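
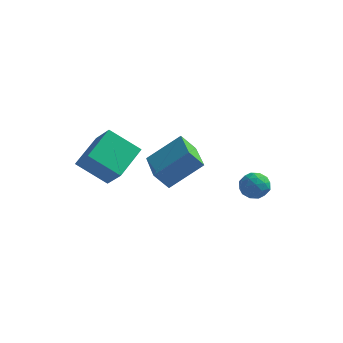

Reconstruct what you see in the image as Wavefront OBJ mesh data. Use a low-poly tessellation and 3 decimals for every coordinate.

v 2.201 1.114 -0.946
v 2.808 1.165 -1.108
v 2.052 0.455 -1.712
v 2.659 0.506 -1.874
v 2.5 0.219 -1.335
v 2.592 0.626 -0.862
v 2.268 0.994 -1.958
v 2.36 1.401 -1.485
v 2.85 1.091 -1.734
v 2.993 0.612 -1.349
v 1.867 1.008 -1.471
v 2.01 0.529 -1.086
v 2.517 1.197 -0.96
v 2.343 0.423 -1.86
v 2.249 0.254 -1.543
v 2.606 0.284 -1.639
v 2.39 0.88 -0.815
v 2.747 0.911 -0.911
v 2.566 0.354 -1.044
v 2.113 0.709 -1.909
v 2.47 0.74 -2.005
v 2.254 1.336 -1.181
v 2.611 1.366 -1.277
v 2.294 1.266 -1.776
v 2.899 1.184 -1.423
v 2.812 0.797 -1.873
v 2.582 1.083 -1.922
v 2.636 1.323 -1.644
v 2.983 0.902 -1.197
v 2.896 0.515 -1.647
v 2.802 0.346 -1.33
v 2.856 0.585 -1.052
v 3.008 0.859 -1.564
v 1.964 1.105 -1.173
v 1.877 0.718 -1.623
v 2.004 1.035 -1.768
v 2.058 1.274 -1.49
v 2.048 0.823 -0.947
v 1.961 0.436 -1.397
v 2.224 0.297 -1.176
v 2.278 0.537 -0.898
v 1.852 0.761 -1.256
v -0.437 -0.572 -1.18
v -0.963 -0.764 -0.476
v -1.16 0.916 -1.315
v -1.686 0.724 -0.61
v 0.706 0.076 -0.15
v 0.18 -0.116 0.555
v -0.017 1.564 -0.284
v -0.543 1.372 0.42
v -2.965 -3.528 1.503
v -2.636 -2.175 2.06
v -1.815 -3.46 0.656
v -1.486 -2.106 1.213
v -2.314 -4.034 2.347
v -1.985 -2.68 2.904
v -1.164 -3.965 1.5
v -0.835 -2.612 2.057
f 1 38 17
f 38 12 41
f 17 41 6
f 38 41 17
f 1 17 13
f 17 6 18
f 13 18 2
f 17 18 13
f 1 13 22
f 13 2 23
f 22 23 8
f 13 23 22
f 1 22 34
f 22 8 37
f 34 37 11
f 22 37 34
f 1 34 38
f 34 11 42
f 38 42 12
f 34 42 38
f 2 18 29
f 18 6 32
f 29 32 10
f 18 32 29
f 6 41 19
f 41 12 40
f 19 40 5
f 41 40 19
f 12 42 39
f 42 11 35
f 39 35 3
f 42 35 39
f 11 37 36
f 37 8 24
f 36 24 7
f 37 24 36
f 8 23 28
f 23 2 25
f 28 25 9
f 23 25 28
f 4 30 16
f 30 10 31
f 16 31 5
f 30 31 16
f 4 16 14
f 16 5 15
f 14 15 3
f 16 15 14
f 4 14 21
f 14 3 20
f 21 20 7
f 14 20 21
f 4 21 26
f 21 7 27
f 26 27 9
f 21 27 26
f 4 26 30
f 26 9 33
f 30 33 10
f 26 33 30
f 5 31 19
f 31 10 32
f 19 32 6
f 31 32 19
f 3 15 39
f 15 5 40
f 39 40 12
f 15 40 39
f 7 20 36
f 20 3 35
f 36 35 11
f 20 35 36
f 9 27 28
f 27 7 24
f 28 24 8
f 27 24 28
f 10 33 29
f 33 9 25
f 29 25 2
f 33 25 29
f 44 46 43
f 47 44 43
f 43 46 45
f 45 47 43
f 44 50 46
f 48 44 47
f 48 50 44
f 46 50 45
f 49 47 45
f 45 50 49
f 49 48 47
f 50 48 49
f 52 54 51
f 55 52 51
f 51 54 53
f 53 55 51
f 52 58 54
f 56 52 55
f 56 58 52
f 54 58 53
f 57 55 53
f 53 58 57
f 57 56 55
f 58 56 57



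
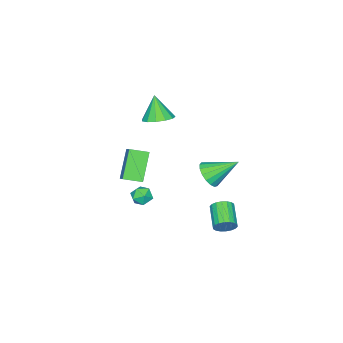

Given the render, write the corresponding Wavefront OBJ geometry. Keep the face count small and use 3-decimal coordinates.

v -0.75 2.192 -1.883
v -0.053 2.259 -1.419
v -1.57 3.448 -0.837
v -0.003 2.534 -1.709
v -0.123 2.729 -2.038
v -0.388 2.802 -2.333
v -0.735 2.735 -2.524
v -1.085 2.543 -2.569
v -1.359 2.271 -2.456
v -1.493 1.981 -2.213
v -1.457 1.738 -1.894
v -1.259 1.6 -1.572
v -0.944 1.597 -1.322
v -0.585 1.731 -1.201
v -0.263 1.97 -1.236
v 0.977 4.42 -3.8
v 1.367 4.315 -3.317
v 0.413 3.454 -2.736
v 0.023 3.56 -3.22
v 1.219 4.537 -3.23
v 0.265 3.676 -2.65
v 1.023 4.736 -3.257
v 0.069 3.875 -2.676
v 0.818 4.872 -3.391
v -0.136 4.012 -2.81
v 0.645 4.919 -3.606
v -0.309 4.059 -3.026
v 0.537 4.868 -3.86
v -0.417 4.007 -3.279
v 0.517 4.727 -4.102
v -0.437 3.867 -3.521
v 0.587 4.526 -4.284
v -0.367 3.665 -3.703
v 0.735 4.304 -4.37
v -0.219 3.443 -3.79
v 0.931 4.105 -4.344
v -0.023 3.244 -3.763
v 1.136 3.968 -4.21
v 0.182 3.108 -3.629
v 1.309 3.921 -3.994
v 0.355 3.061 -3.414
v 1.417 3.973 -3.741
v 0.463 3.112 -3.16
v 1.437 4.113 -3.499
v 0.483 3.253 -2.918
v 2.586 1.153 -2.093
v 3.141 0.948 -2.34
v 2.379 0.192 -1.76
v 2.934 -0.013 -2.007
v 2.934 0.377 -1.498
v 3.062 0.971 -1.704
v 2.458 0.169 -2.396
v 2.586 0.763 -2.602
v 3.062 0.34 -2.527
v 3.356 0.468 -1.972
v 2.164 0.672 -2.128
v 2.458 0.8 -1.573
v 3.308 -0.368 -0.808
v 2.229 -0.763 0.604
v 2.712 0.427 -1.041
v 1.634 0.032 0.371
v 3.946 0.308 -0.131
v 2.868 -0.087 1.281
v 3.351 1.103 -0.364
v 2.272 0.708 1.048
v -3.185 -2.791 -1.104
v -2.439 -2.397 -0.762
v -3.555 -3.329 0.324
v -2.815 -2.049 -0.728
v -3.307 -1.937 -0.814
v -3.762 -2.096 -0.992
v -4.032 -2.476 -1.205
v -4.034 -2.955 -1.386
v -3.767 -3.383 -1.478
v -3.314 -3.622 -1.451
v -2.821 -3.598 -1.313
v -2.443 -3.318 -1.11
v -2.301 -2.87 -0.904
f 2 1 4
f 2 4 3
f 4 1 5
f 4 5 3
f 5 1 6
f 5 6 3
f 6 1 7
f 6 7 3
f 7 1 8
f 7 8 3
f 8 1 9
f 8 9 3
f 9 1 10
f 9 10 3
f 10 1 11
f 10 11 3
f 11 1 12
f 11 12 3
f 12 1 13
f 12 13 3
f 13 1 14
f 13 14 3
f 14 1 15
f 14 15 3
f 15 1 2
f 15 2 3
f 17 16 20
f 17 20 18
f 18 20 21
f 18 21 19
f 20 16 22
f 20 22 21
f 21 22 23
f 21 23 19
f 22 16 24
f 22 24 23
f 23 24 25
f 23 25 19
f 24 16 26
f 24 26 25
f 25 26 27
f 25 27 19
f 26 16 28
f 26 28 27
f 27 28 29
f 27 29 19
f 28 16 30
f 28 30 29
f 29 30 31
f 29 31 19
f 30 16 32
f 30 32 31
f 31 32 33
f 31 33 19
f 32 16 34
f 32 34 33
f 33 34 35
f 33 35 19
f 34 16 36
f 34 36 35
f 35 36 37
f 35 37 19
f 36 16 38
f 36 38 37
f 37 38 39
f 37 39 19
f 38 16 40
f 38 40 39
f 39 40 41
f 39 41 19
f 40 16 42
f 40 42 41
f 41 42 43
f 41 43 19
f 42 16 44
f 42 44 43
f 43 44 45
f 43 45 19
f 44 16 17
f 44 17 45
f 45 17 18
f 45 18 19
f 46 57 51
f 46 51 47
f 46 47 53
f 46 53 56
f 46 56 57
f 47 51 55
f 51 57 50
f 57 56 48
f 56 53 52
f 53 47 54
f 49 55 50
f 49 50 48
f 49 48 52
f 49 52 54
f 49 54 55
f 50 55 51
f 48 50 57
f 52 48 56
f 54 52 53
f 55 54 47
f 59 61 58
f 62 59 58
f 58 61 60
f 60 62 58
f 59 65 61
f 63 59 62
f 63 65 59
f 61 65 60
f 64 62 60
f 60 65 64
f 64 63 62
f 65 63 64
f 67 66 69
f 67 69 68
f 69 66 70
f 69 70 68
f 70 66 71
f 70 71 68
f 71 66 72
f 71 72 68
f 72 66 73
f 72 73 68
f 73 66 74
f 73 74 68
f 74 66 75
f 74 75 68
f 75 66 76
f 75 76 68
f 76 66 77
f 76 77 68
f 77 66 78
f 77 78 68
f 78 66 67
f 78 67 68



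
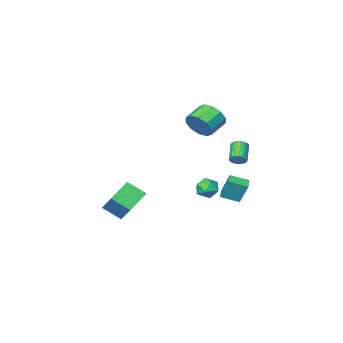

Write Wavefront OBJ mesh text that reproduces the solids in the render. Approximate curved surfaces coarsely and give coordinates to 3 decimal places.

v 0.078 2.345 -1.655
v 0.464 2.491 -0.984
v -0.524 1.369 -1.096
v -0.138 1.515 -0.425
v -0.684 2.021 -0.684
v -0.312 2.625 -1.029
v 0.252 1.235 -1.051
v 0.624 1.839 -1.396
v 0.572 1.805 -0.61
v -0.006 2.291 -0.383
v -0.054 1.569 -1.697
v -0.632 2.055 -1.47
v -2.594 1.621 -2.378
v -2.777 2.194 -0.994
v -2.085 2.224 -2.561
v -2.268 2.798 -1.176
v -1.672 0.962 -1.984
v -1.855 1.536 -0.599
v -1.163 1.566 -2.166
v -1.346 2.139 -0.782
v 0.799 -4.362 -4.444
v 1.577 -5.257 -3.644
v 0.948 -3.07 -3.142
v 1.725 -3.965 -2.342
v 2.295 -3.755 -5.218
v 3.072 -4.65 -4.418
v 2.443 -2.463 -3.916
v 3.221 -3.358 -3.116
v -1.446 2.934 1.226
v -1.144 3.059 1.643
v -1.831 2.232 2.391
v -2.134 2.106 1.974
v -1.32 3.217 1.656
v -2.007 2.389 2.404
v -1.52 3.318 1.584
v -2.207 2.49 2.332
v -1.706 3.343 1.441
v -2.393 2.515 2.189
v -1.84 3.287 1.255
v -2.527 2.46 2.003
v -1.897 3.161 1.064
v -2.584 2.334 1.812
v -1.864 2.99 0.905
v -2.551 2.163 1.653
v -1.749 2.808 0.809
v -2.436 1.981 1.557
v -1.573 2.651 0.796
v -2.26 1.823 1.544
v -1.373 2.55 0.868
v -2.06 1.722 1.616
v -1.187 2.525 1.011
v -1.874 1.697 1.759
v -1.053 2.58 1.197
v -1.74 1.753 1.945
v -0.996 2.706 1.388
v -1.683 1.879 2.136
v -1.029 2.877 1.547
v -1.716 2.05 2.295
v -0.657 0.092 3.134
v -0.375 0.509 3.975
v -1.541 0.186 4.527
v -1.823 -0.232 3.686
v -0.651 0.931 3.639
v -1.817 0.608 4.191
v -0.929 1.033 3.111
v -2.095 0.71 3.663
v -1.103 0.775 2.592
v -2.269 0.452 3.144
v -1.107 0.256 2.279
v -2.273 -0.067 2.831
v -0.939 -0.326 2.293
v -2.105 -0.649 2.845
v -0.663 -0.748 2.629
v -1.829 -1.071 3.181
v -0.385 -0.85 3.157
v -1.551 -1.173 3.709
v -0.211 -0.592 3.676
v -1.377 -0.915 4.228
v -0.207 -0.073 3.989
v -1.373 -0.396 4.541
f 1 12 6
f 1 6 2
f 1 2 8
f 1 8 11
f 1 11 12
f 2 6 10
f 6 12 5
f 12 11 3
f 11 8 7
f 8 2 9
f 4 10 5
f 4 5 3
f 4 3 7
f 4 7 9
f 4 9 10
f 5 10 6
f 3 5 12
f 7 3 11
f 9 7 8
f 10 9 2
f 14 16 13
f 17 14 13
f 13 16 15
f 15 17 13
f 14 20 16
f 18 14 17
f 18 20 14
f 16 20 15
f 19 17 15
f 15 20 19
f 19 18 17
f 20 18 19
f 22 24 21
f 25 22 21
f 21 24 23
f 23 25 21
f 22 28 24
f 26 22 25
f 26 28 22
f 24 28 23
f 27 25 23
f 23 28 27
f 27 26 25
f 28 26 27
f 30 29 33
f 30 33 31
f 31 33 34
f 31 34 32
f 33 29 35
f 33 35 34
f 34 35 36
f 34 36 32
f 35 29 37
f 35 37 36
f 36 37 38
f 36 38 32
f 37 29 39
f 37 39 38
f 38 39 40
f 38 40 32
f 39 29 41
f 39 41 40
f 40 41 42
f 40 42 32
f 41 29 43
f 41 43 42
f 42 43 44
f 42 44 32
f 43 29 45
f 43 45 44
f 44 45 46
f 44 46 32
f 45 29 47
f 45 47 46
f 46 47 48
f 46 48 32
f 47 29 49
f 47 49 48
f 48 49 50
f 48 50 32
f 49 29 51
f 49 51 50
f 50 51 52
f 50 52 32
f 51 29 53
f 51 53 52
f 52 53 54
f 52 54 32
f 53 29 55
f 53 55 54
f 54 55 56
f 54 56 32
f 55 29 57
f 55 57 56
f 56 57 58
f 56 58 32
f 57 29 30
f 57 30 58
f 58 30 31
f 58 31 32
f 60 59 63
f 60 63 61
f 61 63 64
f 61 64 62
f 63 59 65
f 63 65 64
f 64 65 66
f 64 66 62
f 65 59 67
f 65 67 66
f 66 67 68
f 66 68 62
f 67 59 69
f 67 69 68
f 68 69 70
f 68 70 62
f 69 59 71
f 69 71 70
f 70 71 72
f 70 72 62
f 71 59 73
f 71 73 72
f 72 73 74
f 72 74 62
f 73 59 75
f 73 75 74
f 74 75 76
f 74 76 62
f 75 59 77
f 75 77 76
f 76 77 78
f 76 78 62
f 77 59 79
f 77 79 78
f 78 79 80
f 78 80 62
f 79 59 60
f 79 60 80
f 80 60 61
f 80 61 62



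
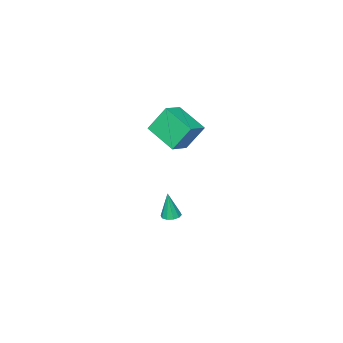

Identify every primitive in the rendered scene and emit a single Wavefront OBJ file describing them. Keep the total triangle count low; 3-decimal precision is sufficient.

v -4.336 3.03 4.987
v -3.093 3.262 5.433
v -4.379 4.939 4.113
v -3.136 5.171 4.558
v -3.644 2.329 3.422
v -2.401 2.561 3.867
v -3.687 4.238 2.547
v -2.444 4.47 2.993
v -4.026 2.666 -3.619
v -3.487 2.904 -3.648
v -3.874 2.534 -1.861
v -3.728 3.175 -3.607
v -4.083 3.251 -3.571
v -4.416 3.104 -3.553
v -4.6 2.789 -3.56
v -4.565 2.428 -3.59
v -4.324 2.157 -3.631
v -3.97 2.081 -3.668
v -3.637 2.228 -3.686
v -3.452 2.542 -3.678
f 2 4 1
f 5 2 1
f 1 4 3
f 3 5 1
f 2 8 4
f 6 2 5
f 6 8 2
f 4 8 3
f 7 5 3
f 3 8 7
f 7 6 5
f 8 6 7
f 10 9 12
f 10 12 11
f 12 9 13
f 12 13 11
f 13 9 14
f 13 14 11
f 14 9 15
f 14 15 11
f 15 9 16
f 15 16 11
f 16 9 17
f 16 17 11
f 17 9 18
f 17 18 11
f 18 9 19
f 18 19 11
f 19 9 20
f 19 20 11
f 20 9 10
f 20 10 11



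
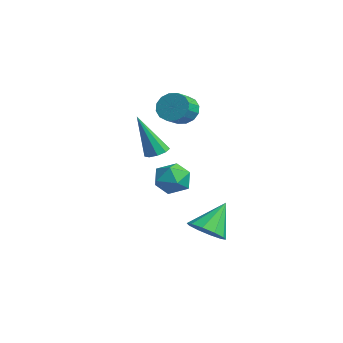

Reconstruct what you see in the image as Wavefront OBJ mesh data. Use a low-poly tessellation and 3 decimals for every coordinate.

v 3.849 0.837 -1.974
v 4.457 0.407 -1.469
v 3.471 1.863 -0.646
v 4.713 0.83 -1.723
v 4.639 1.256 -2.073
v 4.264 1.522 -2.385
v 3.729 1.527 -2.54
v 3.241 1.268 -2.479
v 2.985 0.844 -2.225
v 3.059 0.418 -1.875
v 3.434 0.152 -1.563
v 3.968 0.148 -1.408
v -1.489 1.986 3.086
v -0.852 2.235 2.67
v -0.294 1.524 3.099
v -0.931 1.274 3.514
v -0.843 2.453 3.022
v -0.285 1.742 3.45
v -1.007 2.547 3.391
v -0.449 1.836 3.819
v -1.3 2.49 3.678
v -0.742 1.779 4.106
v -1.644 2.298 3.806
v -1.086 1.587 4.234
v -1.946 2.022 3.742
v -1.388 1.311 4.17
v -2.126 1.736 3.501
v -1.568 1.025 3.93
v -2.135 1.518 3.15
v -1.577 0.807 3.578
v -1.971 1.424 2.781
v -1.413 0.713 3.209
v -1.678 1.481 2.494
v -1.12 0.77 2.922
v -1.334 1.673 2.366
v -0.776 0.962 2.794
v -1.032 1.949 2.43
v -0.474 1.238 2.858
v 3.748 0.088 1.185
v 4.44 -0.134 1.668
v 3.56 -1.266 0.832
v 4.252 -1.488 1.315
v 3.522 -1.207 1.702
v 3.638 -0.37 1.92
v 4.362 -1.03 0.58
v 4.478 -0.193 0.798
v 4.819 -0.825 1.295
v 4.3 -0.934 1.988
v 3.7 -0.466 0.512
v 3.181 -0.575 1.205
v 1.358 -0.318 1.816
v 1.656 -0.782 1.673
v 1.102 -1.102 3.824
v 1.896 -0.507 1.811
v 1.883 -0.143 1.952
v 1.625 0.139 2.029
v 1.242 0.207 2.007
v 0.913 0.029 1.895
v 0.792 -0.311 1.747
v 0.936 -0.654 1.631
v 1.277 -0.84 1.602
f 2 1 4
f 2 4 3
f 4 1 5
f 4 5 3
f 5 1 6
f 5 6 3
f 6 1 7
f 6 7 3
f 7 1 8
f 7 8 3
f 8 1 9
f 8 9 3
f 9 1 10
f 9 10 3
f 10 1 11
f 10 11 3
f 11 1 12
f 11 12 3
f 12 1 2
f 12 2 3
f 14 13 17
f 14 17 15
f 15 17 18
f 15 18 16
f 17 13 19
f 17 19 18
f 18 19 20
f 18 20 16
f 19 13 21
f 19 21 20
f 20 21 22
f 20 22 16
f 21 13 23
f 21 23 22
f 22 23 24
f 22 24 16
f 23 13 25
f 23 25 24
f 24 25 26
f 24 26 16
f 25 13 27
f 25 27 26
f 26 27 28
f 26 28 16
f 27 13 29
f 27 29 28
f 28 29 30
f 28 30 16
f 29 13 31
f 29 31 30
f 30 31 32
f 30 32 16
f 31 13 33
f 31 33 32
f 32 33 34
f 32 34 16
f 33 13 35
f 33 35 34
f 34 35 36
f 34 36 16
f 35 13 37
f 35 37 36
f 36 37 38
f 36 38 16
f 37 13 14
f 37 14 38
f 38 14 15
f 38 15 16
f 39 50 44
f 39 44 40
f 39 40 46
f 39 46 49
f 39 49 50
f 40 44 48
f 44 50 43
f 50 49 41
f 49 46 45
f 46 40 47
f 42 48 43
f 42 43 41
f 42 41 45
f 42 45 47
f 42 47 48
f 43 48 44
f 41 43 50
f 45 41 49
f 47 45 46
f 48 47 40
f 52 51 54
f 52 54 53
f 54 51 55
f 54 55 53
f 55 51 56
f 55 56 53
f 56 51 57
f 56 57 53
f 57 51 58
f 57 58 53
f 58 51 59
f 58 59 53
f 59 51 60
f 59 60 53
f 60 51 61
f 60 61 53
f 61 51 52
f 61 52 53



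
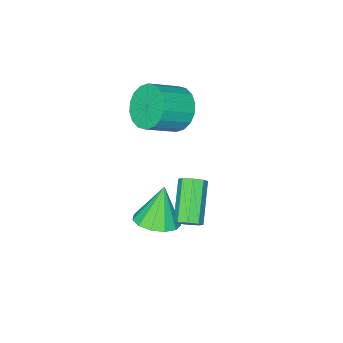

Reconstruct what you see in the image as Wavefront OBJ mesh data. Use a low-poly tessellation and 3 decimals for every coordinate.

v 0.769 -1.418 -3.315
v 1.559 -1.973 -3.095
v 0.151 -1.622 -1.605
v 1.701 -1.446 -2.981
v 1.547 -0.91 -2.974
v 1.146 -0.535 -3.074
v 0.625 -0.441 -3.251
v 0.15 -0.657 -3.449
v -0.128 -1.115 -3.604
v -0.121 -1.67 -3.667
v 0.168 -2.144 -3.619
v 0.648 -2.388 -3.474
v 1.167 -2.324 -3.279
v -1.823 -2.985 1.22
v -1.256 -2.884 0.307
v 0.09 -3.214 1.106
v -0.477 -3.315 2.02
v -1.252 -2.438 0.485
v 0.094 -2.768 1.284
v -1.361 -2.1 0.809
v -0.015 -2.43 1.608
v -1.562 -1.937 1.214
v -0.216 -2.267 2.013
v -1.815 -1.982 1.62
v -0.469 -2.312 2.42
v -2.069 -2.225 1.948
v -0.723 -2.555 2.747
v -2.274 -2.619 2.131
v -0.928 -2.95 2.93
v -2.39 -3.086 2.134
v -1.044 -3.416 2.933
v -2.394 -3.532 1.956
v -1.048 -3.862 2.755
v -2.285 -3.87 1.632
v -0.939 -4.2 2.431
v -2.084 -4.033 1.227
v -0.738 -4.363 2.026
v -1.831 -3.988 0.82
v -0.485 -4.318 1.62
v -1.577 -3.745 0.493
v -0.231 -4.075 1.292
v -1.372 -3.35 0.31
v -0.026 -3.681 1.109
v 1.473 1.157 -0.958
v 1.726 1.408 -0.513
v 0.54 0.414 0.723
v 0.287 0.163 0.278
v 1.383 1.634 -0.66
v 0.197 0.641 0.576
v 1.093 1.581 -0.981
v -0.093 0.587 0.254
v 1.025 1.279 -1.289
v -0.16 0.285 -0.053
v 1.22 0.906 -1.403
v 0.034 -0.088 -0.167
v 1.563 0.679 -1.256
v 0.377 -0.314 -0.02
v 1.853 0.733 -0.934
v 0.667 -0.261 0.301
v 1.92 1.035 -0.627
v 0.735 0.041 0.609
f 2 1 4
f 2 4 3
f 4 1 5
f 4 5 3
f 5 1 6
f 5 6 3
f 6 1 7
f 6 7 3
f 7 1 8
f 7 8 3
f 8 1 9
f 8 9 3
f 9 1 10
f 9 10 3
f 10 1 11
f 10 11 3
f 11 1 12
f 11 12 3
f 12 1 13
f 12 13 3
f 13 1 2
f 13 2 3
f 15 14 18
f 15 18 16
f 16 18 19
f 16 19 17
f 18 14 20
f 18 20 19
f 19 20 21
f 19 21 17
f 20 14 22
f 20 22 21
f 21 22 23
f 21 23 17
f 22 14 24
f 22 24 23
f 23 24 25
f 23 25 17
f 24 14 26
f 24 26 25
f 25 26 27
f 25 27 17
f 26 14 28
f 26 28 27
f 27 28 29
f 27 29 17
f 28 14 30
f 28 30 29
f 29 30 31
f 29 31 17
f 30 14 32
f 30 32 31
f 31 32 33
f 31 33 17
f 32 14 34
f 32 34 33
f 33 34 35
f 33 35 17
f 34 14 36
f 34 36 35
f 35 36 37
f 35 37 17
f 36 14 38
f 36 38 37
f 37 38 39
f 37 39 17
f 38 14 40
f 38 40 39
f 39 40 41
f 39 41 17
f 40 14 42
f 40 42 41
f 41 42 43
f 41 43 17
f 42 14 15
f 42 15 43
f 43 15 16
f 43 16 17
f 45 44 48
f 45 48 46
f 46 48 49
f 46 49 47
f 48 44 50
f 48 50 49
f 49 50 51
f 49 51 47
f 50 44 52
f 50 52 51
f 51 52 53
f 51 53 47
f 52 44 54
f 52 54 53
f 53 54 55
f 53 55 47
f 54 44 56
f 54 56 55
f 55 56 57
f 55 57 47
f 56 44 58
f 56 58 57
f 57 58 59
f 57 59 47
f 58 44 60
f 58 60 59
f 59 60 61
f 59 61 47
f 60 44 45
f 60 45 61
f 61 45 46
f 61 46 47



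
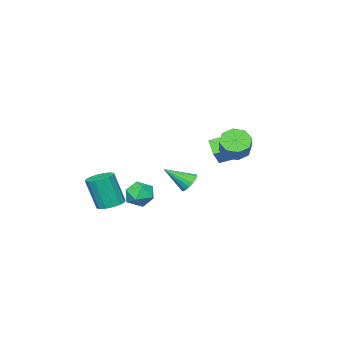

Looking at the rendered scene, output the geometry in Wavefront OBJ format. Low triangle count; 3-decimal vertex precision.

v -1.378 2.609 2.068
v -0.745 2.543 1.566
v 0.03 3.245 2.451
v -0.602 3.311 2.952
v -1.082 3.052 1.457
v -0.307 3.754 2.342
v -1.592 3.301 1.706
v -0.817 4.004 2.591
v -1.977 3.145 2.167
v -1.201 3.847 3.051
v -2.01 2.675 2.569
v -1.235 3.377 3.454
v -1.673 2.166 2.678
v -0.898 2.868 3.563
v -1.163 1.916 2.429
v -0.388 2.619 3.314
v -0.779 2.073 1.969
v -0.003 2.775 2.853
v -2.912 -1.833 -1.827
v -2.613 -2.098 -2.365
v -1.988 -2.807 -0.833
v -2.428 -1.846 -2.29
v -2.355 -1.592 -2.109
v -2.409 -1.393 -1.864
v -2.578 -1.295 -1.61
v -2.824 -1.32 -1.405
v -3.09 -1.463 -1.298
v -3.316 -1.69 -1.311
v -3.449 -1.951 -1.443
v -3.459 -2.184 -1.662
v -3.344 -2.338 -1.919
v -3.13 -2.375 -2.155
v -2.866 -2.289 -2.316
v 3.434 1.588 -0.188
v 3.739 1.181 0.482
v 3.241 0.399 -0.822
v 3.546 -0.008 -0.152
v 2.804 0.385 -0.103
v 2.923 1.12 0.288
v 4.057 0.46 -0.628
v 4.176 1.195 -0.237
v 4.124 0.485 0.21
v 3.349 0.438 0.534
v 3.631 1.142 -0.874
v 2.856 1.095 -0.55
v 1.786 -2.884 -2.299
v 2.477 -2.544 -2.313
v 2.765 -3.056 -0.475
v 2.074 -3.396 -0.461
v 2.224 -2.26 -2.194
v 2.513 -2.772 -0.356
v 1.854 -2.142 -2.103
v 2.143 -2.655 -0.265
v 1.466 -2.224 -2.065
v 1.754 -2.736 -0.227
v 1.163 -2.482 -2.089
v 1.452 -2.994 -0.251
v 1.027 -2.848 -2.17
v 1.316 -3.36 -0.332
v 1.095 -3.224 -2.285
v 1.383 -3.736 -0.447
v 1.347 -3.508 -2.404
v 1.636 -4.02 -0.566
v 1.717 -3.625 -2.495
v 2.006 -4.138 -0.657
v 2.106 -3.544 -2.533
v 2.394 -4.056 -0.695
v 2.408 -3.286 -2.509
v 2.697 -3.798 -0.671
v 2.544 -2.92 -2.428
v 2.833 -3.432 -0.59
v -3.548 -0.704 0.654
v -2.792 -0.427 1.545
v -4.162 -0.053 0.973
v -3.406 0.224 1.864
v -3.074 0.056 0.016
v -2.318 0.333 0.907
v -3.688 0.707 0.335
v -2.932 0.984 1.226
f 2 1 5
f 2 5 3
f 3 5 6
f 3 6 4
f 5 1 7
f 5 7 6
f 6 7 8
f 6 8 4
f 7 1 9
f 7 9 8
f 8 9 10
f 8 10 4
f 9 1 11
f 9 11 10
f 10 11 12
f 10 12 4
f 11 1 13
f 11 13 12
f 12 13 14
f 12 14 4
f 13 1 15
f 13 15 14
f 14 15 16
f 14 16 4
f 15 1 17
f 15 17 16
f 16 17 18
f 16 18 4
f 17 1 2
f 17 2 18
f 18 2 3
f 18 3 4
f 20 19 22
f 20 22 21
f 22 19 23
f 22 23 21
f 23 19 24
f 23 24 21
f 24 19 25
f 24 25 21
f 25 19 26
f 25 26 21
f 26 19 27
f 26 27 21
f 27 19 28
f 27 28 21
f 28 19 29
f 28 29 21
f 29 19 30
f 29 30 21
f 30 19 31
f 30 31 21
f 31 19 32
f 31 32 21
f 32 19 33
f 32 33 21
f 33 19 20
f 33 20 21
f 34 45 39
f 34 39 35
f 34 35 41
f 34 41 44
f 34 44 45
f 35 39 43
f 39 45 38
f 45 44 36
f 44 41 40
f 41 35 42
f 37 43 38
f 37 38 36
f 37 36 40
f 37 40 42
f 37 42 43
f 38 43 39
f 36 38 45
f 40 36 44
f 42 40 41
f 43 42 35
f 47 46 50
f 47 50 48
f 48 50 51
f 48 51 49
f 50 46 52
f 50 52 51
f 51 52 53
f 51 53 49
f 52 46 54
f 52 54 53
f 53 54 55
f 53 55 49
f 54 46 56
f 54 56 55
f 55 56 57
f 55 57 49
f 56 46 58
f 56 58 57
f 57 58 59
f 57 59 49
f 58 46 60
f 58 60 59
f 59 60 61
f 59 61 49
f 60 46 62
f 60 62 61
f 61 62 63
f 61 63 49
f 62 46 64
f 62 64 63
f 63 64 65
f 63 65 49
f 64 46 66
f 64 66 65
f 65 66 67
f 65 67 49
f 66 46 68
f 66 68 67
f 67 68 69
f 67 69 49
f 68 46 70
f 68 70 69
f 69 70 71
f 69 71 49
f 70 46 47
f 70 47 71
f 71 47 48
f 71 48 49
f 73 75 72
f 76 73 72
f 72 75 74
f 74 76 72
f 73 79 75
f 77 73 76
f 77 79 73
f 75 79 74
f 78 76 74
f 74 79 78
f 78 77 76
f 79 77 78



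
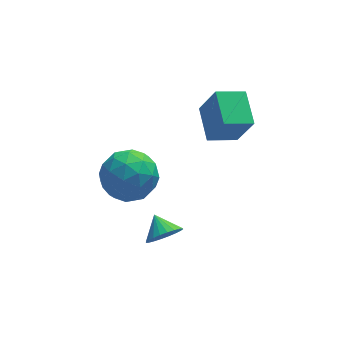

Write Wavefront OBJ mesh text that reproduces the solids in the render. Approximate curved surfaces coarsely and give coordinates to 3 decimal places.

v -1.971 -1.143 -4.145
v -1.638 -1.46 -3.466
v -2.209 -0.257 -3.615
v -1.385 -1.314 -3.597
v -1.222 -1.142 -3.812
v -1.173 -0.97 -4.077
v -1.245 -0.825 -4.353
v -1.428 -0.728 -4.597
v -1.693 -0.695 -4.772
v -2.001 -0.729 -4.852
v -2.305 -0.827 -4.824
v -2.557 -0.973 -4.693
v -2.721 -1.145 -4.478
v -2.77 -1.317 -4.212
v -2.698 -1.462 -3.937
v -2.515 -1.559 -3.693
v -2.249 -1.592 -3.517
v -1.941 -1.558 -3.438
v -3.401 0.617 -0.03
v -2.372 0.21 -0.636
v -4.128 -1.29 0.016
v -3.099 -1.697 -0.59
v -3.009 -1.285 0.599
v -2.56 -0.106 0.571
v -3.94 -0.974 -1.191
v -3.491 0.205 -1.219
v -2.705 -0.773 -1.353
v -2.13 -0.966 -0.247
v -4.37 -0.114 -0.373
v -3.795 -0.307 0.733
v -2.822 0.581 -0.337
v -3.678 -1.661 -0.283
v -3.625 -1.419 0.416
v -3.02 -1.658 0.06
v -2.933 0.395 0.372
v -2.328 0.156 0.016
v -2.703 -0.723 0.742
v -4.172 -1.236 -0.636
v -3.567 -1.475 -0.992
v -3.48 0.578 -0.68
v -2.875 0.339 -1.036
v -3.797 -0.357 -1.362
v -2.414 -0.236 -1.115
v -2.841 -1.357 -1.088
v -3.336 -0.932 -1.441
v -3.071 -0.239 -1.458
v -2.075 -0.35 -0.465
v -2.503 -1.47 -0.437
v -2.45 -1.228 0.261
v -2.186 -0.535 0.245
v -2.271 -0.927 -0.886
v -3.997 0.39 -0.183
v -4.425 -0.73 -0.155
v -4.314 -0.545 -0.865
v -4.05 0.148 -0.881
v -3.659 0.277 0.468
v -4.086 -0.844 0.495
v -3.429 -0.841 0.838
v -3.164 -0.148 0.821
v -4.229 -0.153 0.266
v 0.491 2.133 -1.618
v 1.036 1.547 0.027
v 0.516 3.737 -1.055
v 1.062 3.15 0.59
v 1.798 2.25 -2.01
v 2.344 1.663 -0.365
v 1.824 3.853 -1.447
v 2.369 3.267 0.198
f 2 1 4
f 2 4 3
f 4 1 5
f 4 5 3
f 5 1 6
f 5 6 3
f 6 1 7
f 6 7 3
f 7 1 8
f 7 8 3
f 8 1 9
f 8 9 3
f 9 1 10
f 9 10 3
f 10 1 11
f 10 11 3
f 11 1 12
f 11 12 3
f 12 1 13
f 12 13 3
f 13 1 14
f 13 14 3
f 14 1 15
f 14 15 3
f 15 1 16
f 15 16 3
f 16 1 17
f 16 17 3
f 17 1 18
f 17 18 3
f 18 1 2
f 18 2 3
f 19 56 35
f 56 30 59
f 35 59 24
f 56 59 35
f 19 35 31
f 35 24 36
f 31 36 20
f 35 36 31
f 19 31 40
f 31 20 41
f 40 41 26
f 31 41 40
f 19 40 52
f 40 26 55
f 52 55 29
f 40 55 52
f 19 52 56
f 52 29 60
f 56 60 30
f 52 60 56
f 20 36 47
f 36 24 50
f 47 50 28
f 36 50 47
f 24 59 37
f 59 30 58
f 37 58 23
f 59 58 37
f 30 60 57
f 60 29 53
f 57 53 21
f 60 53 57
f 29 55 54
f 55 26 42
f 54 42 25
f 55 42 54
f 26 41 46
f 41 20 43
f 46 43 27
f 41 43 46
f 22 48 34
f 48 28 49
f 34 49 23
f 48 49 34
f 22 34 32
f 34 23 33
f 32 33 21
f 34 33 32
f 22 32 39
f 32 21 38
f 39 38 25
f 32 38 39
f 22 39 44
f 39 25 45
f 44 45 27
f 39 45 44
f 22 44 48
f 44 27 51
f 48 51 28
f 44 51 48
f 23 49 37
f 49 28 50
f 37 50 24
f 49 50 37
f 21 33 57
f 33 23 58
f 57 58 30
f 33 58 57
f 25 38 54
f 38 21 53
f 54 53 29
f 38 53 54
f 27 45 46
f 45 25 42
f 46 42 26
f 45 42 46
f 28 51 47
f 51 27 43
f 47 43 20
f 51 43 47
f 62 64 61
f 65 62 61
f 61 64 63
f 63 65 61
f 62 68 64
f 66 62 65
f 66 68 62
f 64 68 63
f 67 65 63
f 63 68 67
f 67 66 65
f 68 66 67



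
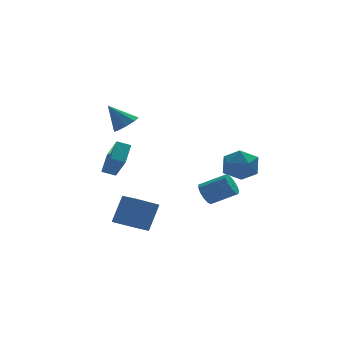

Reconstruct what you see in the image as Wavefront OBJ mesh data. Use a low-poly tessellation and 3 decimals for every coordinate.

v -3.739 -3.236 -0.125
v -3.532 -4.367 1.246
v -4.465 -3.021 0.163
v -4.257 -4.152 1.534
v -3.123 -2.188 0.646
v -2.915 -3.319 2.017
v -3.848 -1.973 0.934
v -3.641 -3.104 2.305
v 1.879 -1.368 -3.01
v 2.27 -1.407 -3.672
v 3.632 -2.011 -2.832
v 3.241 -1.972 -2.17
v 2.345 -1.012 -3.509
v 3.707 -1.616 -2.669
v 2.272 -0.73 -3.188
v 3.633 -1.334 -2.348
v 2.074 -0.651 -2.81
v 3.435 -1.254 -1.97
v 1.814 -0.799 -2.495
v 3.176 -1.403 -1.655
v 1.575 -1.128 -2.345
v 2.937 -1.732 -1.505
v 1.433 -1.534 -2.405
v 2.794 -2.137 -1.565
v 1.432 -1.886 -2.657
v 2.794 -2.49 -1.817
v 1.573 -2.075 -3.022
v 2.935 -2.678 -2.182
v 1.812 -2.039 -3.382
v 3.173 -2.642 -2.543
v 2.072 -1.79 -3.625
v 3.433 -2.393 -2.785
v -2.754 -1.918 3.019
v -2.331 -1.215 3.006
v -3.606 -1.382 4.301
v -2.788 -1.171 2.684
v -3.229 -1.476 2.518
v -3.447 -1.988 2.587
v -3.341 -2.467 2.858
v -2.96 -2.69 3.205
v -2.482 -2.551 3.465
v -2.132 -2.116 3.516
v -2.072 -1.588 3.335
v 3.033 -2.55 -0.598
v 4.051 -3.097 -0.549
v 2.229 -3.963 0.329
v 3.247 -4.51 0.378
v 3.081 -3.542 0.988
v 3.578 -2.668 0.415
v 2.702 -4.392 -0.635
v 3.199 -3.518 -1.208
v 3.846 -4.235 -0.572
v 4.081 -3.71 0.431
v 2.199 -3.35 -0.651
v 2.434 -2.825 0.352
v -1.937 -3.225 -4.493
v -3.293 -3.607 -3.713
v -2.395 -2.014 -4.697
v -3.751 -2.397 -3.917
v -1.169 -2.663 -2.883
v -2.525 -3.046 -2.103
v -1.627 -1.453 -3.087
v -2.983 -1.835 -2.307
f 2 4 1
f 5 2 1
f 1 4 3
f 3 5 1
f 2 8 4
f 6 2 5
f 6 8 2
f 4 8 3
f 7 5 3
f 3 8 7
f 7 6 5
f 8 6 7
f 10 9 13
f 10 13 11
f 11 13 14
f 11 14 12
f 13 9 15
f 13 15 14
f 14 15 16
f 14 16 12
f 15 9 17
f 15 17 16
f 16 17 18
f 16 18 12
f 17 9 19
f 17 19 18
f 18 19 20
f 18 20 12
f 19 9 21
f 19 21 20
f 20 21 22
f 20 22 12
f 21 9 23
f 21 23 22
f 22 23 24
f 22 24 12
f 23 9 25
f 23 25 24
f 24 25 26
f 24 26 12
f 25 9 27
f 25 27 26
f 26 27 28
f 26 28 12
f 27 9 29
f 27 29 28
f 28 29 30
f 28 30 12
f 29 9 31
f 29 31 30
f 30 31 32
f 30 32 12
f 31 9 10
f 31 10 32
f 32 10 11
f 32 11 12
f 34 33 36
f 34 36 35
f 36 33 37
f 36 37 35
f 37 33 38
f 37 38 35
f 38 33 39
f 38 39 35
f 39 33 40
f 39 40 35
f 40 33 41
f 40 41 35
f 41 33 42
f 41 42 35
f 42 33 43
f 42 43 35
f 43 33 34
f 43 34 35
f 44 55 49
f 44 49 45
f 44 45 51
f 44 51 54
f 44 54 55
f 45 49 53
f 49 55 48
f 55 54 46
f 54 51 50
f 51 45 52
f 47 53 48
f 47 48 46
f 47 46 50
f 47 50 52
f 47 52 53
f 48 53 49
f 46 48 55
f 50 46 54
f 52 50 51
f 53 52 45
f 57 59 56
f 60 57 56
f 56 59 58
f 58 60 56
f 57 63 59
f 61 57 60
f 61 63 57
f 59 63 58
f 62 60 58
f 58 63 62
f 62 61 60
f 63 61 62



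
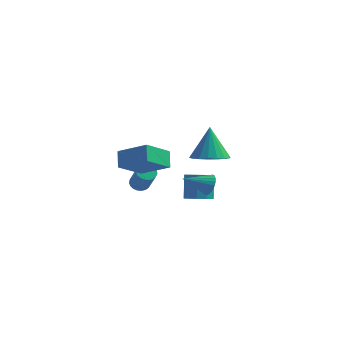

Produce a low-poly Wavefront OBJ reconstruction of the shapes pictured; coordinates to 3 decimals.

v 0.052 2.826 -4.703
v 0.68 2.393 -4.375
v 0.435 3.121 -2.948
v -0.192 3.554 -3.277
v 0.873 2.881 -4.591
v 0.628 3.609 -3.164
v 0.682 3.344 -4.859
v 0.437 4.072 -3.433
v 0.197 3.564 -5.055
v -0.048 4.292 -3.629
v -0.356 3.439 -5.086
v -0.601 4.167 -3.66
v -0.718 3.027 -4.938
v -0.963 3.755 -3.512
v -0.719 2.521 -4.68
v -0.964 3.249 -3.254
v -0.359 2.158 -4.433
v -0.604 2.886 -3.007
v 0.193 2.107 -4.312
v -0.052 2.835 -2.886
v -3.426 2.851 -4.183
v -3.17 2.46 -4.543
v -2.418 1.638 -3.117
v -2.674 2.029 -2.757
v -3.001 2.637 -4.531
v -2.248 1.815 -3.105
v -2.904 2.851 -4.459
v -2.152 2.029 -3.032
v -2.899 3.065 -4.338
v -2.146 2.242 -2.912
v -2.984 3.241 -4.191
v -2.232 2.419 -2.765
v -3.146 3.351 -4.043
v -2.393 2.529 -2.617
v -3.356 3.374 -3.919
v -2.604 2.552 -2.493
v -3.578 3.306 -3.84
v -2.826 2.484 -2.414
v -3.775 3.16 -3.821
v -3.022 2.338 -2.395
v -3.91 2.961 -3.864
v -3.158 2.138 -2.438
v -3.963 2.742 -3.963
v -3.21 1.92 -2.537
v -3.922 2.542 -4.1
v -3.17 1.72 -2.673
v -3.796 2.396 -4.251
v -3.043 1.574 -2.824
v -3.605 2.328 -4.39
v -2.853 1.506 -2.964
v -3.384 2.351 -4.494
v -2.632 1.529 -3.067
v 1.27 1.09 -2.481
v 1.713 0.803 -2.021
v 0.07 0.27 -1.839
v 1.633 1.027 -1.886
v 1.497 1.26 -1.841
v 1.327 1.467 -1.894
v 1.149 1.617 -2.037
v 0.989 1.686 -2.247
v 0.872 1.665 -2.493
v 0.815 1.557 -2.737
v 0.828 1.377 -2.942
v 0.908 1.153 -3.077
v 1.044 0.92 -3.122
v 1.213 0.713 -3.069
v 1.392 0.563 -2.926
v 1.552 0.494 -2.716
v 1.669 0.515 -2.47
v 1.726 0.624 -2.226
v -1.669 -4.272 0.978
v -1.978 -3.568 1.722
v -0.976 -2.899 -0.033
v -1.286 -2.195 0.711
v -0.014 -4.465 1.849
v -0.324 -3.761 2.593
v 0.678 -3.092 0.838
v 0.369 -2.388 1.582
v 2.607 -2.588 1.655
v 3.242 -1.792 1.446
v 2.353 -1.912 3.465
v 2.827 -1.627 1.326
v 2.368 -1.652 1.271
v 1.956 -1.863 1.292
v 1.674 -2.217 1.385
v 1.576 -2.646 1.531
v 1.683 -3.062 1.702
v 1.972 -3.385 1.863
v 2.388 -3.55 1.983
v 2.847 -3.525 2.038
v 3.258 -3.314 2.017
v 3.541 -2.959 1.924
v 3.638 -2.531 1.778
v 3.532 -2.115 1.607
f 2 1 5
f 2 5 3
f 3 5 6
f 3 6 4
f 5 1 7
f 5 7 6
f 6 7 8
f 6 8 4
f 7 1 9
f 7 9 8
f 8 9 10
f 8 10 4
f 9 1 11
f 9 11 10
f 10 11 12
f 10 12 4
f 11 1 13
f 11 13 12
f 12 13 14
f 12 14 4
f 13 1 15
f 13 15 14
f 14 15 16
f 14 16 4
f 15 1 17
f 15 17 16
f 16 17 18
f 16 18 4
f 17 1 19
f 17 19 18
f 18 19 20
f 18 20 4
f 19 1 2
f 19 2 20
f 20 2 3
f 20 3 4
f 22 21 25
f 22 25 23
f 23 25 26
f 23 26 24
f 25 21 27
f 25 27 26
f 26 27 28
f 26 28 24
f 27 21 29
f 27 29 28
f 28 29 30
f 28 30 24
f 29 21 31
f 29 31 30
f 30 31 32
f 30 32 24
f 31 21 33
f 31 33 32
f 32 33 34
f 32 34 24
f 33 21 35
f 33 35 34
f 34 35 36
f 34 36 24
f 35 21 37
f 35 37 36
f 36 37 38
f 36 38 24
f 37 21 39
f 37 39 38
f 38 39 40
f 38 40 24
f 39 21 41
f 39 41 40
f 40 41 42
f 40 42 24
f 41 21 43
f 41 43 42
f 42 43 44
f 42 44 24
f 43 21 45
f 43 45 44
f 44 45 46
f 44 46 24
f 45 21 47
f 45 47 46
f 46 47 48
f 46 48 24
f 47 21 49
f 47 49 48
f 48 49 50
f 48 50 24
f 49 21 51
f 49 51 50
f 50 51 52
f 50 52 24
f 51 21 22
f 51 22 52
f 52 22 23
f 52 23 24
f 54 53 56
f 54 56 55
f 56 53 57
f 56 57 55
f 57 53 58
f 57 58 55
f 58 53 59
f 58 59 55
f 59 53 60
f 59 60 55
f 60 53 61
f 60 61 55
f 61 53 62
f 61 62 55
f 62 53 63
f 62 63 55
f 63 53 64
f 63 64 55
f 64 53 65
f 64 65 55
f 65 53 66
f 65 66 55
f 66 53 67
f 66 67 55
f 67 53 68
f 67 68 55
f 68 53 69
f 68 69 55
f 69 53 70
f 69 70 55
f 70 53 54
f 70 54 55
f 72 74 71
f 75 72 71
f 71 74 73
f 73 75 71
f 72 78 74
f 76 72 75
f 76 78 72
f 74 78 73
f 77 75 73
f 73 78 77
f 77 76 75
f 78 76 77
f 80 79 82
f 80 82 81
f 82 79 83
f 82 83 81
f 83 79 84
f 83 84 81
f 84 79 85
f 84 85 81
f 85 79 86
f 85 86 81
f 86 79 87
f 86 87 81
f 87 79 88
f 87 88 81
f 88 79 89
f 88 89 81
f 89 79 90
f 89 90 81
f 90 79 91
f 90 91 81
f 91 79 92
f 91 92 81
f 92 79 93
f 92 93 81
f 93 79 94
f 93 94 81
f 94 79 80
f 94 80 81



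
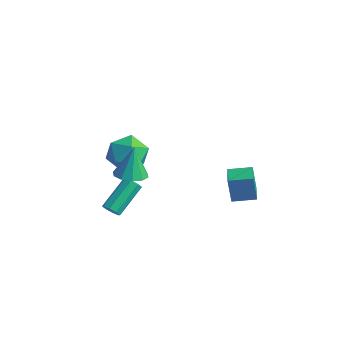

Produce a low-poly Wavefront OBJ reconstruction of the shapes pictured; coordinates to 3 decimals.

v -0.9 -3.215 -1.597
v -0.697 -2.916 -1.984
v -0.938 -1.286 -0.851
v -1.14 -1.585 -0.463
v -1.099 -2.955 -2.013
v -1.34 -1.325 -0.88
v -1.385 -3.147 -1.798
v -1.626 -1.517 -0.665
v -1.386 -3.379 -1.465
v -1.627 -1.748 -0.332
v -1.102 -3.514 -1.209
v -1.343 -1.884 -0.076
v -0.7 -3.475 -1.18
v -0.941 -1.845 -0.047
v -0.414 -3.283 -1.395
v -0.655 -1.653 -0.262
v -0.413 -3.052 -1.728
v -0.654 -1.421 -0.595
v -2.856 -1.207 1.449
v -2.061 -0.848 2.256
v -1.439 -1.952 0.384
v -0.644 -1.593 1.191
v -1.404 -2.467 1.454
v -2.28 -2.007 2.112
v -1.22 -0.793 0.528
v -2.096 -0.333 1.186
v -1.05 -0.592 1.687
v -1.164 -1.627 2.259
v -2.336 -1.173 0.381
v -2.45 -2.208 0.953
v -0.067 -2.628 1.311
v 0.651 -2.122 1.264
v -0.233 -2.232 3.069
v 0.219 -1.811 1.153
v -0.323 -1.812 1.103
v -0.767 -2.125 1.132
v -0.943 -2.63 1.229
v -0.785 -3.135 1.358
v -0.353 -3.446 1.468
v 0.188 -3.444 1.519
v 0.632 -3.131 1.49
v 0.809 -2.626 1.393
v 1.09 3.068 -3.089
v 0.902 2.948 -1.525
v 0.188 3.903 -3.133
v 0 3.782 -1.569
v 1.96 4.018 -2.911
v 1.772 3.897 -1.347
v 1.058 4.852 -2.955
v 0.87 4.732 -1.391
f 2 1 5
f 2 5 3
f 3 5 6
f 3 6 4
f 5 1 7
f 5 7 6
f 6 7 8
f 6 8 4
f 7 1 9
f 7 9 8
f 8 9 10
f 8 10 4
f 9 1 11
f 9 11 10
f 10 11 12
f 10 12 4
f 11 1 13
f 11 13 12
f 12 13 14
f 12 14 4
f 13 1 15
f 13 15 14
f 14 15 16
f 14 16 4
f 15 1 17
f 15 17 16
f 16 17 18
f 16 18 4
f 17 1 2
f 17 2 18
f 18 2 3
f 18 3 4
f 19 30 24
f 19 24 20
f 19 20 26
f 19 26 29
f 19 29 30
f 20 24 28
f 24 30 23
f 30 29 21
f 29 26 25
f 26 20 27
f 22 28 23
f 22 23 21
f 22 21 25
f 22 25 27
f 22 27 28
f 23 28 24
f 21 23 30
f 25 21 29
f 27 25 26
f 28 27 20
f 32 31 34
f 32 34 33
f 34 31 35
f 34 35 33
f 35 31 36
f 35 36 33
f 36 31 37
f 36 37 33
f 37 31 38
f 37 38 33
f 38 31 39
f 38 39 33
f 39 31 40
f 39 40 33
f 40 31 41
f 40 41 33
f 41 31 42
f 41 42 33
f 42 31 32
f 42 32 33
f 44 46 43
f 47 44 43
f 43 46 45
f 45 47 43
f 44 50 46
f 48 44 47
f 48 50 44
f 46 50 45
f 49 47 45
f 45 50 49
f 49 48 47
f 50 48 49



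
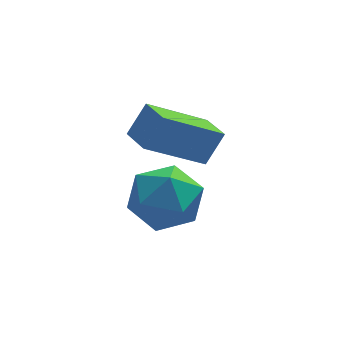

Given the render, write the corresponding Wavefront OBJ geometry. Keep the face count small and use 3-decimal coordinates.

v -3.924 2.676 0.315
v -3.474 2.936 1.062
v -4.186 3.466 0.199
v -3.735 3.725 0.946
v -2.545 2.995 -0.626
v -2.094 3.254 0.121
v -2.806 3.784 -0.742
v -2.356 4.044 0.005
v -3.126 3.663 -1.149
v -2.593 2.928 -1.374
v -4.247 3.112 -2.006
v -3.714 2.377 -2.231
v -4.036 2.471 -1.357
v -3.344 2.811 -0.828
v -3.496 3.229 -2.552
v -2.804 3.569 -2.023
v -2.821 2.659 -2.241
v -3.155 2.191 -1.503
v -3.685 3.849 -1.877
v -4.019 3.381 -1.139
f 2 4 1
f 5 2 1
f 1 4 3
f 3 5 1
f 2 8 4
f 6 2 5
f 6 8 2
f 4 8 3
f 7 5 3
f 3 8 7
f 7 6 5
f 8 6 7
f 9 20 14
f 9 14 10
f 9 10 16
f 9 16 19
f 9 19 20
f 10 14 18
f 14 20 13
f 20 19 11
f 19 16 15
f 16 10 17
f 12 18 13
f 12 13 11
f 12 11 15
f 12 15 17
f 12 17 18
f 13 18 14
f 11 13 20
f 15 11 19
f 17 15 16
f 18 17 10



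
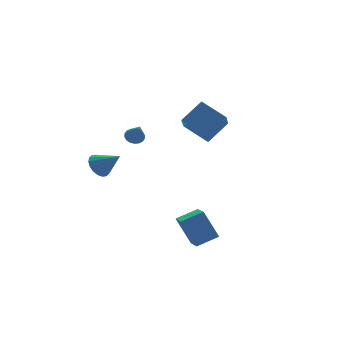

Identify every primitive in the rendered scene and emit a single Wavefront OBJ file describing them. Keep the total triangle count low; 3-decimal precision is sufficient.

v -3.23 4.314 -1.105
v -2.483 4.375 -1.689
v -2.23 3.286 0.065
v -2.433 4.711 -1.436
v -2.541 4.968 -1.119
v -2.785 5.095 -0.798
v -3.117 5.068 -0.538
v -3.472 4.891 -0.39
v -3.778 4.6 -0.384
v -3.976 4.253 -0.521
v -4.026 3.917 -0.773
v -3.918 3.66 -1.091
v -3.674 3.533 -1.412
v -3.342 3.56 -1.672
v -2.987 3.737 -1.819
v -2.681 4.028 -1.825
v -1.189 -2.749 -2.499
v -1.505 -4.199 -1.824
v 0.253 -2.828 -1.994
v -0.062 -4.278 -1.319
v -0.618 -3.702 -4.281
v -0.933 -5.152 -3.606
v 0.825 -3.781 -3.776
v 0.509 -5.231 -3.101
v -1.893 1.716 2.608
v -1.25 1.625 2.578
v -1.967 0.744 3.952
v -1.274 1.859 2.746
v -1.421 2.065 2.887
v -1.661 2.202 2.972
v -1.947 2.242 2.986
v -2.223 2.178 2.924
v -2.433 2.023 2.8
v -2.536 1.806 2.638
v -2.511 1.572 2.47
v -2.365 1.366 2.329
v -2.124 1.23 2.244
v -1.838 1.19 2.231
v -1.563 1.253 2.292
v -1.353 1.409 2.416
v 2.668 0.746 1.49
v 1.9 -0.547 2.854
v 1.693 2.254 2.37
v 0.925 0.961 3.734
v 4.195 1.059 2.646
v 3.427 -0.234 4.01
v 3.22 2.567 3.526
v 2.452 1.274 4.89
f 2 1 4
f 2 4 3
f 4 1 5
f 4 5 3
f 5 1 6
f 5 6 3
f 6 1 7
f 6 7 3
f 7 1 8
f 7 8 3
f 8 1 9
f 8 9 3
f 9 1 10
f 9 10 3
f 10 1 11
f 10 11 3
f 11 1 12
f 11 12 3
f 12 1 13
f 12 13 3
f 13 1 14
f 13 14 3
f 14 1 15
f 14 15 3
f 15 1 16
f 15 16 3
f 16 1 2
f 16 2 3
f 18 20 17
f 21 18 17
f 17 20 19
f 19 21 17
f 18 24 20
f 22 18 21
f 22 24 18
f 20 24 19
f 23 21 19
f 19 24 23
f 23 22 21
f 24 22 23
f 26 25 28
f 26 28 27
f 28 25 29
f 28 29 27
f 29 25 30
f 29 30 27
f 30 25 31
f 30 31 27
f 31 25 32
f 31 32 27
f 32 25 33
f 32 33 27
f 33 25 34
f 33 34 27
f 34 25 35
f 34 35 27
f 35 25 36
f 35 36 27
f 36 25 37
f 36 37 27
f 37 25 38
f 37 38 27
f 38 25 39
f 38 39 27
f 39 25 40
f 39 40 27
f 40 25 26
f 40 26 27
f 42 44 41
f 45 42 41
f 41 44 43
f 43 45 41
f 42 48 44
f 46 42 45
f 46 48 42
f 44 48 43
f 47 45 43
f 43 48 47
f 47 46 45
f 48 46 47



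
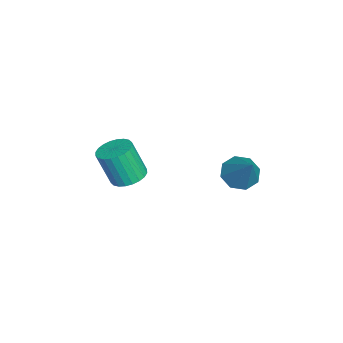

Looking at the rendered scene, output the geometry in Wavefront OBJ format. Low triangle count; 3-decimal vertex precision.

v -2 3.331 -1.314
v -1.443 3.577 -1.848
v -0.9 3.809 0.054
v -1.837 4.029 -1.69
v -2.326 4.073 -1.312
v -2.624 3.681 -0.935
v -2.557 3.085 -0.78
v -2.164 2.632 -0.938
v -1.675 2.589 -1.317
v -1.376 2.98 -1.694
v -3.548 -1.105 -3.006
v -3.033 -1.661 -3.193
v -3.097 -2.25 -1.621
v -3.612 -1.695 -1.434
v -2.848 -1.437 -3.101
v -2.913 -2.026 -1.529
v -2.77 -1.162 -2.995
v -2.835 -1.752 -1.423
v -2.81 -0.879 -2.891
v -2.875 -1.469 -1.319
v -2.963 -0.631 -2.804
v -3.027 -1.22 -1.232
v -3.204 -0.454 -2.748
v -3.269 -1.044 -1.176
v -3.498 -0.377 -2.731
v -3.563 -0.966 -1.159
v -3.8 -0.411 -2.756
v -3.864 -1 -1.184
v -4.063 -0.55 -2.819
v -4.127 -1.139 -1.247
v -4.247 -0.774 -2.911
v -4.312 -1.363 -1.339
v -4.325 -1.048 -3.017
v -4.39 -1.638 -1.445
v -4.285 -1.331 -3.121
v -4.35 -1.921 -1.549
v -4.133 -1.58 -3.208
v -4.197 -2.169 -1.636
v -3.891 -1.756 -3.264
v -3.956 -2.346 -1.692
v -3.597 -1.834 -3.281
v -3.662 -2.423 -1.709
v -3.296 -1.8 -3.256
v -3.36 -2.389 -1.684
f 2 1 4
f 2 4 3
f 4 1 5
f 4 5 3
f 5 1 6
f 5 6 3
f 6 1 7
f 6 7 3
f 7 1 8
f 7 8 3
f 8 1 9
f 8 9 3
f 9 1 10
f 9 10 3
f 10 1 2
f 10 2 3
f 12 11 15
f 12 15 13
f 13 15 16
f 13 16 14
f 15 11 17
f 15 17 16
f 16 17 18
f 16 18 14
f 17 11 19
f 17 19 18
f 18 19 20
f 18 20 14
f 19 11 21
f 19 21 20
f 20 21 22
f 20 22 14
f 21 11 23
f 21 23 22
f 22 23 24
f 22 24 14
f 23 11 25
f 23 25 24
f 24 25 26
f 24 26 14
f 25 11 27
f 25 27 26
f 26 27 28
f 26 28 14
f 27 11 29
f 27 29 28
f 28 29 30
f 28 30 14
f 29 11 31
f 29 31 30
f 30 31 32
f 30 32 14
f 31 11 33
f 31 33 32
f 32 33 34
f 32 34 14
f 33 11 35
f 33 35 34
f 34 35 36
f 34 36 14
f 35 11 37
f 35 37 36
f 36 37 38
f 36 38 14
f 37 11 39
f 37 39 38
f 38 39 40
f 38 40 14
f 39 11 41
f 39 41 40
f 40 41 42
f 40 42 14
f 41 11 43
f 41 43 42
f 42 43 44
f 42 44 14
f 43 11 12
f 43 12 44
f 44 12 13
f 44 13 14



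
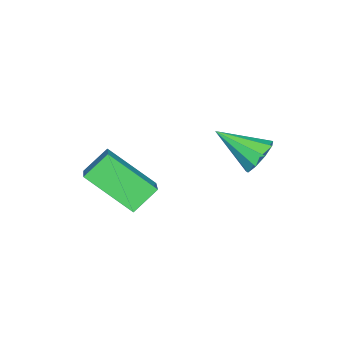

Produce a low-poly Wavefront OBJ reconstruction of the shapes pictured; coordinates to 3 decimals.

v 2.627 -4.818 -1.095
v 1.998 -4.34 -0.434
v 2.6 -3.324 -2.202
v 1.971 -2.846 -1.541
v 3.569 -4.374 -0.519
v 2.94 -3.896 0.142
v 3.542 -2.88 -1.626
v 2.913 -2.402 -0.965
v 0.123 -0.383 -1
v 0.786 -0.267 -0.905
v 0.237 -1.717 -0.16
v 0.54 -0.072 -0.562
v 0.098 -0.023 -0.424
v -0.332 -0.142 -0.556
v -0.549 -0.375 -0.895
v -0.452 -0.611 -1.283
v -0.086 -0.741 -1.539
v 0.378 -0.704 -1.543
v 0.722 -0.516 -1.292
f 2 4 1
f 5 2 1
f 1 4 3
f 3 5 1
f 2 8 4
f 6 2 5
f 6 8 2
f 4 8 3
f 7 5 3
f 3 8 7
f 7 6 5
f 8 6 7
f 10 9 12
f 10 12 11
f 12 9 13
f 12 13 11
f 13 9 14
f 13 14 11
f 14 9 15
f 14 15 11
f 15 9 16
f 15 16 11
f 16 9 17
f 16 17 11
f 17 9 18
f 17 18 11
f 18 9 19
f 18 19 11
f 19 9 10
f 19 10 11



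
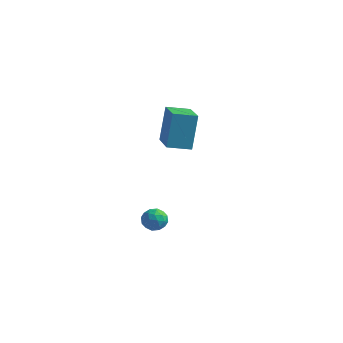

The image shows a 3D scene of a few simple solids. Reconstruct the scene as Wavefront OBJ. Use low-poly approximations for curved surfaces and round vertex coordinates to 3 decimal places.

v 2.137 2.371 0.841
v 2.036 3.104 2.731
v 3.101 3.099 0.61
v 3 3.832 2.5
v 3.48 0.808 1.52
v 3.379 1.541 3.41
v 4.444 1.536 1.289
v 4.343 2.269 3.179
v 2.11 1.467 -3.944
v 2.58 1.412 -3.423
v 2.7 0.708 -4.557
v 3.17 0.653 -4.036
v 2.518 0.402 -3.949
v 2.153 0.871 -3.57
v 3.127 1.249 -4.41
v 2.762 1.718 -4.031
v 3.209 1.277 -3.711
v 2.833 0.754 -3.426
v 2.447 1.366 -4.554
v 2.071 0.843 -4.269
v 2.293 1.506 -3.63
v 2.987 0.614 -4.35
v 2.603 0.467 -4.299
v 2.88 0.434 -3.993
v 2.042 1.188 -3.716
v 2.319 1.156 -3.41
v 2.282 0.563 -3.719
v 2.961 0.964 -4.57
v 3.238 0.932 -4.264
v 2.4 1.686 -3.987
v 2.677 1.653 -3.681
v 2.998 1.557 -4.261
v 2.939 1.394 -3.493
v 3.286 0.949 -3.853
v 3.261 1.299 -4.073
v 3.046 1.574 -3.85
v 2.718 1.087 -3.325
v 3.065 0.641 -3.685
v 2.681 0.494 -3.634
v 2.467 0.769 -3.412
v 3.088 1.008 -3.494
v 2.215 1.479 -4.295
v 2.562 1.033 -4.655
v 2.813 1.351 -4.568
v 2.599 1.626 -4.346
v 1.994 1.171 -4.127
v 2.341 0.726 -4.487
v 2.234 0.546 -4.13
v 2.019 0.821 -3.907
v 2.192 1.112 -4.486
f 2 4 1
f 5 2 1
f 1 4 3
f 3 5 1
f 2 8 4
f 6 2 5
f 6 8 2
f 4 8 3
f 7 5 3
f 3 8 7
f 7 6 5
f 8 6 7
f 9 46 25
f 46 20 49
f 25 49 14
f 46 49 25
f 9 25 21
f 25 14 26
f 21 26 10
f 25 26 21
f 9 21 30
f 21 10 31
f 30 31 16
f 21 31 30
f 9 30 42
f 30 16 45
f 42 45 19
f 30 45 42
f 9 42 46
f 42 19 50
f 46 50 20
f 42 50 46
f 10 26 37
f 26 14 40
f 37 40 18
f 26 40 37
f 14 49 27
f 49 20 48
f 27 48 13
f 49 48 27
f 20 50 47
f 50 19 43
f 47 43 11
f 50 43 47
f 19 45 44
f 45 16 32
f 44 32 15
f 45 32 44
f 16 31 36
f 31 10 33
f 36 33 17
f 31 33 36
f 12 38 24
f 38 18 39
f 24 39 13
f 38 39 24
f 12 24 22
f 24 13 23
f 22 23 11
f 24 23 22
f 12 22 29
f 22 11 28
f 29 28 15
f 22 28 29
f 12 29 34
f 29 15 35
f 34 35 17
f 29 35 34
f 12 34 38
f 34 17 41
f 38 41 18
f 34 41 38
f 13 39 27
f 39 18 40
f 27 40 14
f 39 40 27
f 11 23 47
f 23 13 48
f 47 48 20
f 23 48 47
f 15 28 44
f 28 11 43
f 44 43 19
f 28 43 44
f 17 35 36
f 35 15 32
f 36 32 16
f 35 32 36
f 18 41 37
f 41 17 33
f 37 33 10
f 41 33 37



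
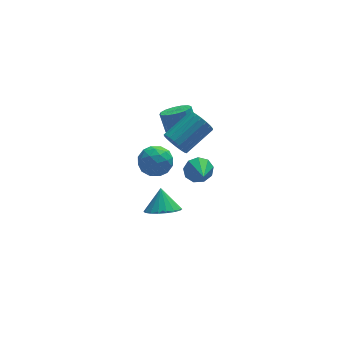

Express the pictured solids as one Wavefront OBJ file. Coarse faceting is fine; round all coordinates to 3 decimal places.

v 1.062 2.524 -3.673
v 1.783 2.235 -4.108
v 0.938 1.056 -2.907
v 1.947 2.495 -3.583
v 1.698 2.769 -3.1
v 1.151 2.928 -2.885
v 0.562 2.897 -3.039
v 0.208 2.692 -3.489
v 0.254 2.408 -4.026
v 0.677 2.178 -4.397
v 1.281 2.11 -4.43
v -0.737 0.936 0.631
v -0.257 0.732 -0.066
v 1.477 1.54 0.893
v 0.997 1.744 1.589
v -0.379 1.09 -0.147
v 1.355 1.898 0.811
v -0.572 1.418 -0.074
v 1.162 2.226 0.884
v -0.798 1.65 0.138
v 0.937 2.458 1.096
v -1.011 1.741 0.448
v 0.723 2.549 1.406
v -1.171 1.672 0.794
v 0.564 2.481 1.752
v -1.244 1.458 1.108
v 0.49 2.266 2.066
v -1.217 1.14 1.327
v 0.517 1.948 2.286
v -1.095 0.782 1.409
v 0.639 1.59 2.367
v -0.902 0.454 1.336
v 0.832 1.262 2.294
v -0.677 0.222 1.124
v 1.058 1.03 2.082
v -0.463 0.131 0.814
v 1.271 0.939 1.772
v -0.304 0.199 0.468
v 1.431 1.008 1.426
v -0.23 0.414 0.154
v 1.504 1.222 1.112
v 0.376 3.684 -0.674
v 0.925 4.384 -0.978
v 0.732 5.016 0.13
v 0.184 4.316 0.434
v 0.476 4.504 -1.124
v 0.284 5.135 -0.016
v 0.001 4.403 -1.149
v -0.192 5.035 -0.041
v -0.374 4.11 -1.047
v -0.566 4.742 0.061
v -0.548 3.703 -0.845
v -0.74 4.335 0.263
v -0.474 3.291 -0.598
v -0.667 3.923 0.51
v -0.172 2.984 -0.37
v -0.365 3.616 0.738
v 0.276 2.865 -0.224
v 0.084 3.496 0.884
v 0.752 2.965 -0.199
v 0.559 3.597 0.909
v 1.126 3.258 -0.301
v 0.934 3.89 0.807
v 1.3 3.665 -0.503
v 1.108 4.297 0.605
v 1.227 4.077 -0.75
v 1.034 4.709 0.358
v -2.539 -3.277 -0.86
v -1.739 -2.779 -1.276
v -2.441 -2.463 0.3
v -2.098 -2.533 -1.419
v -2.544 -2.433 -1.451
v -2.989 -2.501 -1.366
v -3.345 -2.722 -1.181
v -3.542 -3.053 -0.932
v -3.54 -3.429 -0.669
v -3.339 -3.774 -0.444
v -2.98 -4.021 -0.301
v -2.534 -4.12 -0.269
v -2.089 -4.053 -0.354
v -1.732 -3.831 -0.539
v -1.536 -3.5 -0.788
v -1.538 -3.125 -1.051
v -2.237 2.648 -1.907
v -1.498 3.414 -1.657
v -1.282 2.186 -3.323
v -0.543 2.952 -3.073
v -0.651 2.07 -2.437
v -1.242 2.355 -1.562
v -1.538 3.245 -3.418
v -2.129 3.53 -2.543
v -1.066 3.783 -2.591
v -0.518 3.056 -1.985
v -2.262 2.544 -2.995
v -1.714 1.817 -2.389
v -1.951 3.071 -1.658
v -0.829 2.529 -3.322
v -0.892 2.01 -2.948
v -0.458 2.46 -2.802
v -1.801 2.449 -1.602
v -1.366 2.899 -1.455
v -0.869 2.109 -1.913
v -1.414 2.701 -3.525
v -0.979 3.151 -3.378
v -2.322 3.14 -2.178
v -1.888 3.59 -2.032
v -1.911 3.491 -3.067
v -1.263 3.738 -2.06
v -0.701 3.467 -2.893
v -1.287 3.639 -3.095
v -1.634 3.807 -2.581
v -0.941 3.311 -1.704
v -0.379 3.04 -2.536
v -0.443 2.522 -2.162
v -0.79 2.689 -1.648
v -0.687 3.529 -2.253
v -2.401 2.56 -2.444
v -1.839 2.289 -3.276
v -1.99 2.911 -3.332
v -2.337 3.078 -2.818
v -2.079 2.133 -2.087
v -1.517 1.862 -2.92
v -1.146 1.793 -2.399
v -1.493 1.961 -1.885
v -2.093 2.071 -2.727
f 2 1 4
f 2 4 3
f 4 1 5
f 4 5 3
f 5 1 6
f 5 6 3
f 6 1 7
f 6 7 3
f 7 1 8
f 7 8 3
f 8 1 9
f 8 9 3
f 9 1 10
f 9 10 3
f 10 1 11
f 10 11 3
f 11 1 2
f 11 2 3
f 13 12 16
f 13 16 14
f 14 16 17
f 14 17 15
f 16 12 18
f 16 18 17
f 17 18 19
f 17 19 15
f 18 12 20
f 18 20 19
f 19 20 21
f 19 21 15
f 20 12 22
f 20 22 21
f 21 22 23
f 21 23 15
f 22 12 24
f 22 24 23
f 23 24 25
f 23 25 15
f 24 12 26
f 24 26 25
f 25 26 27
f 25 27 15
f 26 12 28
f 26 28 27
f 27 28 29
f 27 29 15
f 28 12 30
f 28 30 29
f 29 30 31
f 29 31 15
f 30 12 32
f 30 32 31
f 31 32 33
f 31 33 15
f 32 12 34
f 32 34 33
f 33 34 35
f 33 35 15
f 34 12 36
f 34 36 35
f 35 36 37
f 35 37 15
f 36 12 38
f 36 38 37
f 37 38 39
f 37 39 15
f 38 12 40
f 38 40 39
f 39 40 41
f 39 41 15
f 40 12 13
f 40 13 41
f 41 13 14
f 41 14 15
f 43 42 46
f 43 46 44
f 44 46 47
f 44 47 45
f 46 42 48
f 46 48 47
f 47 48 49
f 47 49 45
f 48 42 50
f 48 50 49
f 49 50 51
f 49 51 45
f 50 42 52
f 50 52 51
f 51 52 53
f 51 53 45
f 52 42 54
f 52 54 53
f 53 54 55
f 53 55 45
f 54 42 56
f 54 56 55
f 55 56 57
f 55 57 45
f 56 42 58
f 56 58 57
f 57 58 59
f 57 59 45
f 58 42 60
f 58 60 59
f 59 60 61
f 59 61 45
f 60 42 62
f 60 62 61
f 61 62 63
f 61 63 45
f 62 42 64
f 62 64 63
f 63 64 65
f 63 65 45
f 64 42 66
f 64 66 65
f 65 66 67
f 65 67 45
f 66 42 43
f 66 43 67
f 67 43 44
f 67 44 45
f 69 68 71
f 69 71 70
f 71 68 72
f 71 72 70
f 72 68 73
f 72 73 70
f 73 68 74
f 73 74 70
f 74 68 75
f 74 75 70
f 75 68 76
f 75 76 70
f 76 68 77
f 76 77 70
f 77 68 78
f 77 78 70
f 78 68 79
f 78 79 70
f 79 68 80
f 79 80 70
f 80 68 81
f 80 81 70
f 81 68 82
f 81 82 70
f 82 68 83
f 82 83 70
f 83 68 69
f 83 69 70
f 84 121 100
f 121 95 124
f 100 124 89
f 121 124 100
f 84 100 96
f 100 89 101
f 96 101 85
f 100 101 96
f 84 96 105
f 96 85 106
f 105 106 91
f 96 106 105
f 84 105 117
f 105 91 120
f 117 120 94
f 105 120 117
f 84 117 121
f 117 94 125
f 121 125 95
f 117 125 121
f 85 101 112
f 101 89 115
f 112 115 93
f 101 115 112
f 89 124 102
f 124 95 123
f 102 123 88
f 124 123 102
f 95 125 122
f 125 94 118
f 122 118 86
f 125 118 122
f 94 120 119
f 120 91 107
f 119 107 90
f 120 107 119
f 91 106 111
f 106 85 108
f 111 108 92
f 106 108 111
f 87 113 99
f 113 93 114
f 99 114 88
f 113 114 99
f 87 99 97
f 99 88 98
f 97 98 86
f 99 98 97
f 87 97 104
f 97 86 103
f 104 103 90
f 97 103 104
f 87 104 109
f 104 90 110
f 109 110 92
f 104 110 109
f 87 109 113
f 109 92 116
f 113 116 93
f 109 116 113
f 88 114 102
f 114 93 115
f 102 115 89
f 114 115 102
f 86 98 122
f 98 88 123
f 122 123 95
f 98 123 122
f 90 103 119
f 103 86 118
f 119 118 94
f 103 118 119
f 92 110 111
f 110 90 107
f 111 107 91
f 110 107 111
f 93 116 112
f 116 92 108
f 112 108 85
f 116 108 112



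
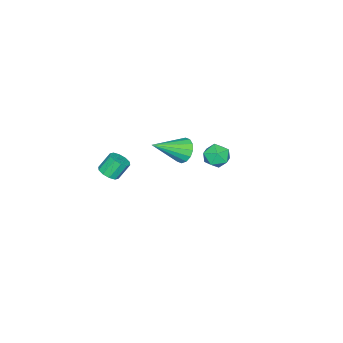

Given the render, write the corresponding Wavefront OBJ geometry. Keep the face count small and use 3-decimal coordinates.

v -3.883 -0.172 -4.107
v -3.3 0.359 -4.397
v -2.377 -1.248 -3.053
v -3.436 0.535 -4.023
v -3.692 0.521 -3.672
v -3.999 0.322 -3.438
v -4.275 -0.01 -3.383
v -4.446 -0.385 -3.522
v -4.465 -0.703 -3.818
v -4.329 -0.878 -4.192
v -4.073 -0.865 -4.543
v -3.766 -0.665 -4.777
v -3.49 -0.333 -4.832
v -3.319 0.042 -4.693
v 3.595 -0.075 -0.58
v 4.132 -0.051 -0.292
v 3.642 0.338 0.588
v 3.105 0.315 0.3
v 4.079 0.279 -0.467
v 3.59 0.668 0.413
v 3.841 0.473 -0.686
v 3.352 0.863 0.195
v 3.509 0.459 -0.864
v 3.02 0.848 0.017
v 3.21 0.24 -0.933
v 2.72 0.63 -0.053
v 3.058 -0.098 -0.868
v 2.568 0.291 0.012
v 3.11 -0.428 -0.693
v 2.621 -0.039 0.187
v 3.348 -0.623 -0.475
v 2.859 -0.233 0.406
v 3.68 -0.608 -0.297
v 3.191 -0.219 0.584
v 3.98 -0.39 -0.227
v 3.49 -0 0.653
v -0.969 4.214 -0.158
v -0.395 4.43 -0.686
v -0.865 2.97 -0.554
v -0.291 3.186 -1.082
v -0.139 3.209 -0.287
v -0.203 3.978 -0.043
v -1.057 3.422 -1.197
v -1.121 4.191 -0.953
v -0.449 3.941 -1.329
v 0.118 3.809 -0.766
v -1.378 3.591 -0.474
v -0.811 3.459 0.089
f 2 1 4
f 2 4 3
f 4 1 5
f 4 5 3
f 5 1 6
f 5 6 3
f 6 1 7
f 6 7 3
f 7 1 8
f 7 8 3
f 8 1 9
f 8 9 3
f 9 1 10
f 9 10 3
f 10 1 11
f 10 11 3
f 11 1 12
f 11 12 3
f 12 1 13
f 12 13 3
f 13 1 14
f 13 14 3
f 14 1 2
f 14 2 3
f 16 15 19
f 16 19 17
f 17 19 20
f 17 20 18
f 19 15 21
f 19 21 20
f 20 21 22
f 20 22 18
f 21 15 23
f 21 23 22
f 22 23 24
f 22 24 18
f 23 15 25
f 23 25 24
f 24 25 26
f 24 26 18
f 25 15 27
f 25 27 26
f 26 27 28
f 26 28 18
f 27 15 29
f 27 29 28
f 28 29 30
f 28 30 18
f 29 15 31
f 29 31 30
f 30 31 32
f 30 32 18
f 31 15 33
f 31 33 32
f 32 33 34
f 32 34 18
f 33 15 35
f 33 35 34
f 34 35 36
f 34 36 18
f 35 15 16
f 35 16 36
f 36 16 17
f 36 17 18
f 37 48 42
f 37 42 38
f 37 38 44
f 37 44 47
f 37 47 48
f 38 42 46
f 42 48 41
f 48 47 39
f 47 44 43
f 44 38 45
f 40 46 41
f 40 41 39
f 40 39 43
f 40 43 45
f 40 45 46
f 41 46 42
f 39 41 48
f 43 39 47
f 45 43 44
f 46 45 38



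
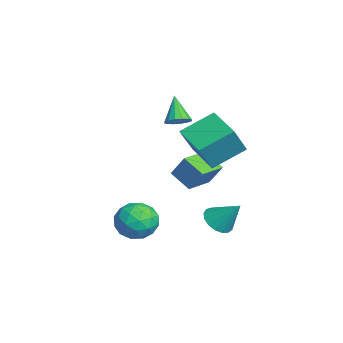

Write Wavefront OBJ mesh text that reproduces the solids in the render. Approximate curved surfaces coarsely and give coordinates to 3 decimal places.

v 1.852 -0.187 1.15
v 2.603 -0.916 2.736
v 1.419 1.539 2.148
v 2.17 0.81 3.734
v 3.63 0.55 0.646
v 4.381 -0.179 2.232
v 3.197 2.276 1.644
v 3.948 1.547 3.23
v -0.198 0.894 -2.203
v -1.077 0.081 -1.478
v 0.23 1.515 -0.988
v -0.649 0.702 -0.263
v 1.009 -0.262 -2.037
v 0.13 -1.075 -1.312
v 1.437 0.359 -0.822
v 0.558 -0.454 -0.097
v 1.508 -2.912 -3.204
v 2.176 -2.127 -3.815
v 3.104 -3.913 -2.745
v 3.772 -3.128 -3.356
v 3.238 -2.794 -2.336
v 2.251 -2.176 -2.62
v 3.029 -3.864 -3.94
v 2.042 -3.246 -4.224
v 3.116 -2.715 -4.27
v 3.245 -2.054 -3.279
v 2.035 -3.986 -3.281
v 2.164 -3.325 -2.29
v 1.701 -2.432 -3.55
v 3.579 -3.608 -3.01
v 3.264 -3.412 -2.411
v 3.657 -2.95 -2.77
v 1.746 -2.461 -2.848
v 2.138 -1.999 -3.207
v 2.763 -2.391 -2.337
v 3.142 -4.041 -3.353
v 3.534 -3.579 -3.712
v 1.623 -3.09 -3.79
v 2.016 -2.628 -4.149
v 2.517 -3.649 -4.223
v 2.647 -2.316 -4.177
v 3.585 -2.904 -3.907
v 3.148 -3.337 -4.25
v 2.568 -2.974 -4.417
v 2.723 -1.927 -3.594
v 3.661 -2.515 -3.324
v 3.347 -2.319 -2.724
v 2.767 -1.956 -2.891
v 3.275 -2.273 -3.861
v 1.619 -3.525 -3.236
v 2.557 -4.113 -2.966
v 2.513 -4.084 -3.669
v 1.933 -3.721 -3.836
v 1.695 -3.136 -2.653
v 2.633 -3.724 -2.383
v 2.712 -3.066 -2.143
v 2.132 -2.703 -2.31
v 2.005 -3.767 -2.699
v -1.105 -0.579 1.742
v -0.549 -0.792 2.147
v -2.135 -0.661 3.118
v -0.548 -0.42 2.169
v -0.696 -0.091 2.078
v -0.954 0.108 1.896
v -1.253 0.122 1.673
v -1.512 -0.051 1.469
v -1.662 -0.366 1.338
v -1.663 -0.738 1.315
v -1.514 -1.068 1.407
v -1.256 -1.266 1.589
v -0.957 -1.281 1.811
v -0.699 -1.107 2.016
v 1.79 1.116 -3.924
v 2.352 1.532 -4.522
v 2.47 2.104 -2.596
v 1.99 1.784 -4.524
v 1.583 1.883 -4.389
v 1.223 1.805 -4.147
v 0.993 1.57 -3.854
v 0.946 1.231 -3.578
v 1.091 0.865 -3.38
v 1.397 0.557 -3.308
v 1.793 0.377 -3.376
v 2.188 0.366 -3.57
v 2.492 0.527 -3.845
v 2.635 0.822 -4.139
v 2.585 1.185 -4.383
f 2 4 1
f 5 2 1
f 1 4 3
f 3 5 1
f 2 8 4
f 6 2 5
f 6 8 2
f 4 8 3
f 7 5 3
f 3 8 7
f 7 6 5
f 8 6 7
f 10 12 9
f 13 10 9
f 9 12 11
f 11 13 9
f 10 16 12
f 14 10 13
f 14 16 10
f 12 16 11
f 15 13 11
f 11 16 15
f 15 14 13
f 16 14 15
f 17 54 33
f 54 28 57
f 33 57 22
f 54 57 33
f 17 33 29
f 33 22 34
f 29 34 18
f 33 34 29
f 17 29 38
f 29 18 39
f 38 39 24
f 29 39 38
f 17 38 50
f 38 24 53
f 50 53 27
f 38 53 50
f 17 50 54
f 50 27 58
f 54 58 28
f 50 58 54
f 18 34 45
f 34 22 48
f 45 48 26
f 34 48 45
f 22 57 35
f 57 28 56
f 35 56 21
f 57 56 35
f 28 58 55
f 58 27 51
f 55 51 19
f 58 51 55
f 27 53 52
f 53 24 40
f 52 40 23
f 53 40 52
f 24 39 44
f 39 18 41
f 44 41 25
f 39 41 44
f 20 46 32
f 46 26 47
f 32 47 21
f 46 47 32
f 20 32 30
f 32 21 31
f 30 31 19
f 32 31 30
f 20 30 37
f 30 19 36
f 37 36 23
f 30 36 37
f 20 37 42
f 37 23 43
f 42 43 25
f 37 43 42
f 20 42 46
f 42 25 49
f 46 49 26
f 42 49 46
f 21 47 35
f 47 26 48
f 35 48 22
f 47 48 35
f 19 31 55
f 31 21 56
f 55 56 28
f 31 56 55
f 23 36 52
f 36 19 51
f 52 51 27
f 36 51 52
f 25 43 44
f 43 23 40
f 44 40 24
f 43 40 44
f 26 49 45
f 49 25 41
f 45 41 18
f 49 41 45
f 60 59 62
f 60 62 61
f 62 59 63
f 62 63 61
f 63 59 64
f 63 64 61
f 64 59 65
f 64 65 61
f 65 59 66
f 65 66 61
f 66 59 67
f 66 67 61
f 67 59 68
f 67 68 61
f 68 59 69
f 68 69 61
f 69 59 70
f 69 70 61
f 70 59 71
f 70 71 61
f 71 59 72
f 71 72 61
f 72 59 60
f 72 60 61
f 74 73 76
f 74 76 75
f 76 73 77
f 76 77 75
f 77 73 78
f 77 78 75
f 78 73 79
f 78 79 75
f 79 73 80
f 79 80 75
f 80 73 81
f 80 81 75
f 81 73 82
f 81 82 75
f 82 73 83
f 82 83 75
f 83 73 84
f 83 84 75
f 84 73 85
f 84 85 75
f 85 73 86
f 85 86 75
f 86 73 87
f 86 87 75
f 87 73 74
f 87 74 75



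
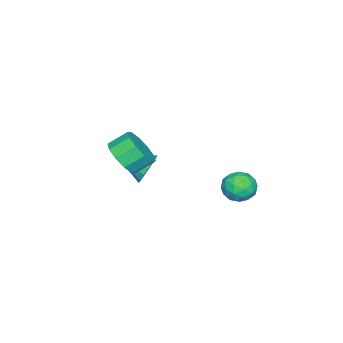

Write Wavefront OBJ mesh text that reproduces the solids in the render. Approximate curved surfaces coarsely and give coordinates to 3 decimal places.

v 1.532 -1.603 0.059
v 1.883 -1.873 -0.702
v 1.788 -3.137 0.721
v 2.213 -1.725 -0.485
v 2.386 -1.548 -0.145
v 2.364 -1.385 0.243
v 2.151 -1.271 0.588
v 1.797 -1.233 0.812
v 1.381 -1.281 0.863
v 1 -1.402 0.73
v 0.741 -1.569 0.443
v 0.663 -1.744 0.068
v 0.784 -1.887 -0.309
v 1.077 -1.965 -0.602
v 1.473 -1.96 -0.744
v 3.94 -1.632 2.225
v 4.476 -1.951 3.032
v 3.916 -1.247 3.682
v 3.38 -0.928 2.875
v 4.784 -1.466 2.773
v 4.224 -0.762 3.423
v 4.77 -1.045 2.304
v 4.21 -0.341 2.954
v 4.439 -0.848 1.805
v 3.879 -0.144 2.455
v 3.917 -0.95 1.467
v 3.357 -0.246 2.117
v 3.404 -1.313 1.418
v 2.844 -0.609 2.068
v 3.096 -1.798 1.677
v 2.536 -1.094 2.327
v 3.11 -2.219 2.146
v 2.55 -1.515 2.796
v 3.441 -2.416 2.645
v 2.881 -1.712 3.295
v 3.963 -2.314 2.983
v 3.403 -1.61 3.633
v -1.611 1.7 -1.652
v -1.186 1.039 -2.141
v -2.754 1.681 -2.619
v -2.329 1.02 -3.108
v -2.663 0.83 -2.267
v -1.957 0.842 -1.669
v -1.983 1.878 -3.091
v -1.277 1.89 -2.493
v -1.416 1.15 -3.03
v -1.836 0.502 -2.521
v -2.104 2.218 -2.239
v -2.524 1.57 -1.73
v -1.298 1.371 -1.811
v -2.642 1.349 -2.949
v -2.838 1.237 -2.454
v -2.588 0.849 -2.741
v -1.752 1.255 -1.534
v -1.502 0.867 -1.822
v -2.37 0.744 -1.895
v -2.438 1.853 -2.938
v -2.188 1.465 -3.226
v -1.352 1.871 -2.019
v -1.102 1.483 -2.306
v -1.57 1.976 -2.865
v -1.184 1.048 -2.622
v -1.855 1.037 -3.19
v -1.652 1.541 -3.18
v -1.237 1.548 -2.829
v -1.431 0.667 -2.322
v -2.102 0.656 -2.891
v -2.299 0.544 -2.396
v -1.884 0.551 -2.045
v -1.566 0.732 -2.845
v -1.838 2.064 -1.869
v -2.509 2.053 -2.438
v -2.056 2.169 -2.715
v -1.641 2.176 -2.364
v -2.085 1.683 -1.57
v -2.756 1.672 -2.138
v -2.703 1.172 -1.931
v -2.288 1.179 -1.58
v -2.374 1.988 -1.915
f 2 1 4
f 2 4 3
f 4 1 5
f 4 5 3
f 5 1 6
f 5 6 3
f 6 1 7
f 6 7 3
f 7 1 8
f 7 8 3
f 8 1 9
f 8 9 3
f 9 1 10
f 9 10 3
f 10 1 11
f 10 11 3
f 11 1 12
f 11 12 3
f 12 1 13
f 12 13 3
f 13 1 14
f 13 14 3
f 14 1 15
f 14 15 3
f 15 1 2
f 15 2 3
f 17 16 20
f 17 20 18
f 18 20 21
f 18 21 19
f 20 16 22
f 20 22 21
f 21 22 23
f 21 23 19
f 22 16 24
f 22 24 23
f 23 24 25
f 23 25 19
f 24 16 26
f 24 26 25
f 25 26 27
f 25 27 19
f 26 16 28
f 26 28 27
f 27 28 29
f 27 29 19
f 28 16 30
f 28 30 29
f 29 30 31
f 29 31 19
f 30 16 32
f 30 32 31
f 31 32 33
f 31 33 19
f 32 16 34
f 32 34 33
f 33 34 35
f 33 35 19
f 34 16 36
f 34 36 35
f 35 36 37
f 35 37 19
f 36 16 17
f 36 17 37
f 37 17 18
f 37 18 19
f 38 75 54
f 75 49 78
f 54 78 43
f 75 78 54
f 38 54 50
f 54 43 55
f 50 55 39
f 54 55 50
f 38 50 59
f 50 39 60
f 59 60 45
f 50 60 59
f 38 59 71
f 59 45 74
f 71 74 48
f 59 74 71
f 38 71 75
f 71 48 79
f 75 79 49
f 71 79 75
f 39 55 66
f 55 43 69
f 66 69 47
f 55 69 66
f 43 78 56
f 78 49 77
f 56 77 42
f 78 77 56
f 49 79 76
f 79 48 72
f 76 72 40
f 79 72 76
f 48 74 73
f 74 45 61
f 73 61 44
f 74 61 73
f 45 60 65
f 60 39 62
f 65 62 46
f 60 62 65
f 41 67 53
f 67 47 68
f 53 68 42
f 67 68 53
f 41 53 51
f 53 42 52
f 51 52 40
f 53 52 51
f 41 51 58
f 51 40 57
f 58 57 44
f 51 57 58
f 41 58 63
f 58 44 64
f 63 64 46
f 58 64 63
f 41 63 67
f 63 46 70
f 67 70 47
f 63 70 67
f 42 68 56
f 68 47 69
f 56 69 43
f 68 69 56
f 40 52 76
f 52 42 77
f 76 77 49
f 52 77 76
f 44 57 73
f 57 40 72
f 73 72 48
f 57 72 73
f 46 64 65
f 64 44 61
f 65 61 45
f 64 61 65
f 47 70 66
f 70 46 62
f 66 62 39
f 70 62 66

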